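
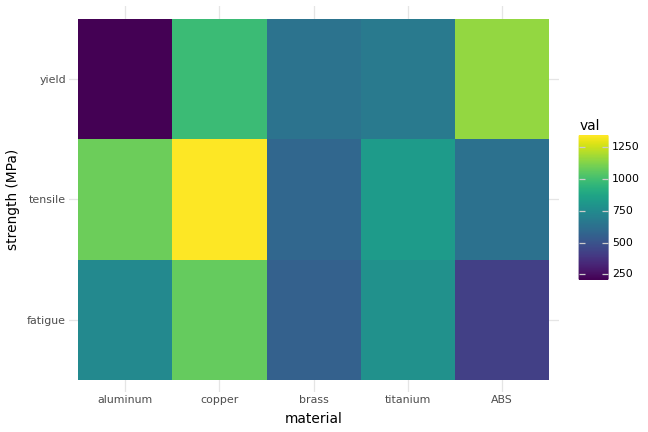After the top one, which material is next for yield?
copper

Top 3 for yield: ABS ≈ 1200, copper ≈ 1000, titanium ≈ 700.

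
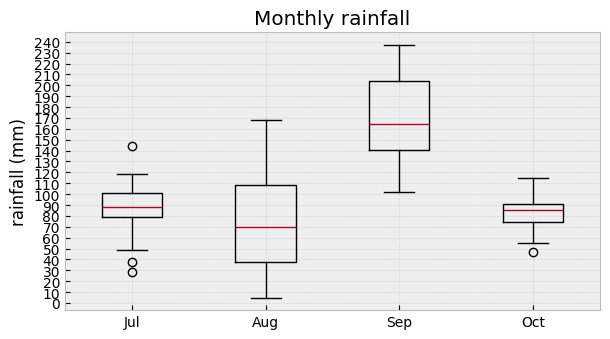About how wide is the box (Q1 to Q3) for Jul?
≈ 20

Q3 ≈ 100, Q1 ≈ 80; IQR ≈ 20.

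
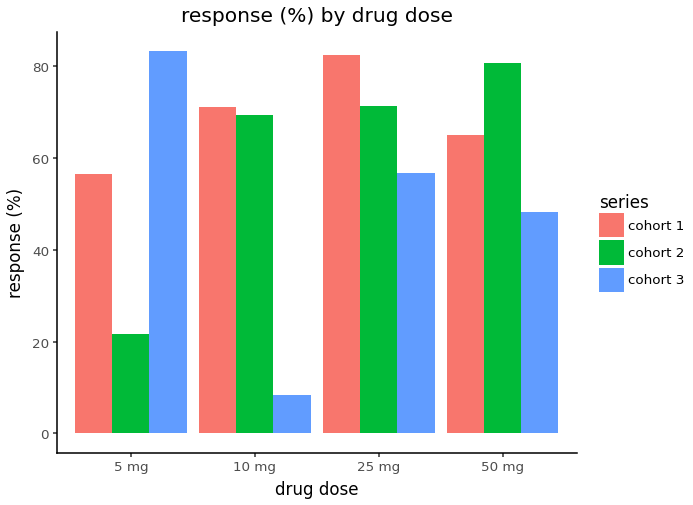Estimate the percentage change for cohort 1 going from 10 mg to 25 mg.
10 mg ≈ 70, 25 mg ≈ 80; (80 − 70) / 70 ≈ +14.3%.

≈ +14.3%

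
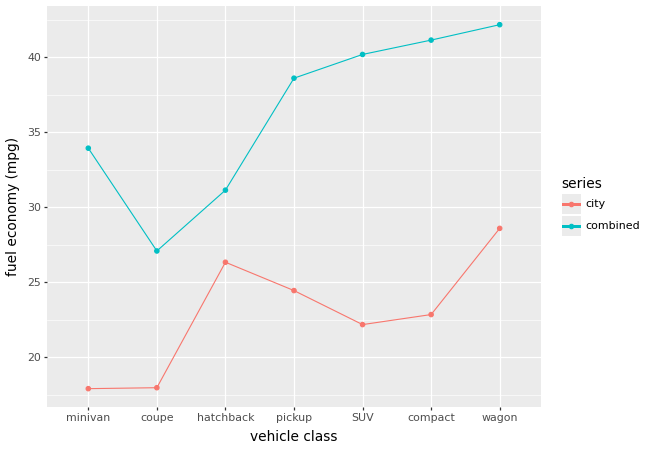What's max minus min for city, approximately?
Max wagon ≈ 30, min minivan ≈ 20; range ≈ 10.

≈ 10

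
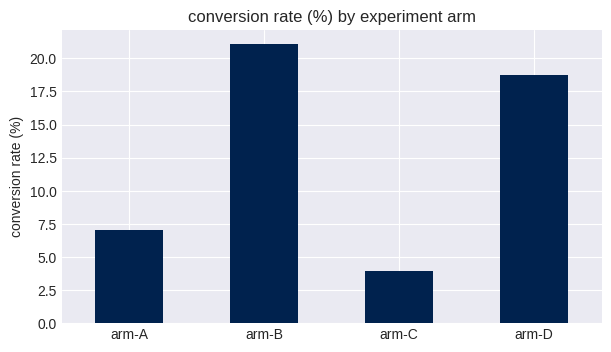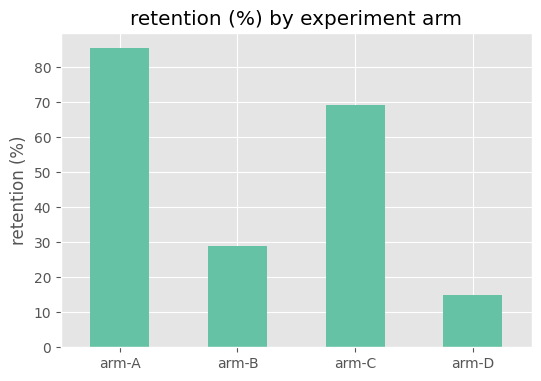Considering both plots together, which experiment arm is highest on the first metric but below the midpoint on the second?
Chart 2 median retention (%) ≈ 50; below-median experiment arms: arm-B, arm-D. Among those, arm-B has the highest conversion rate (%) (≈ 22).

arm-B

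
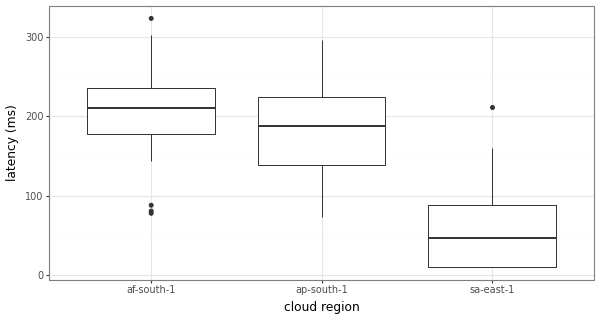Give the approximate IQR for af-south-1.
≈ 60

Q3 ≈ 240, Q1 ≈ 180; IQR ≈ 60.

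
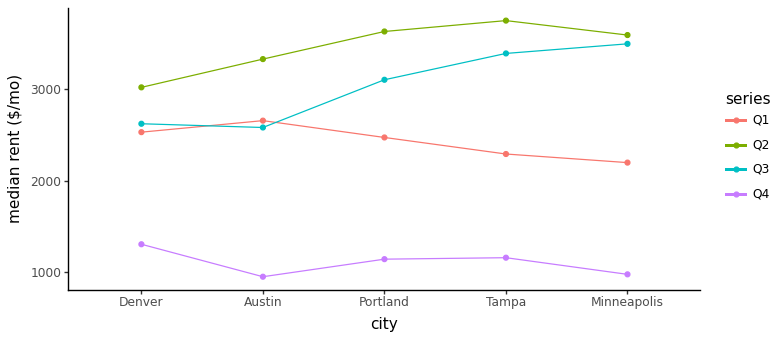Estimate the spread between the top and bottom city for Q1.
≈ 500

Max Austin ≈ 2500, min Minneapolis ≈ 2000; range ≈ 500.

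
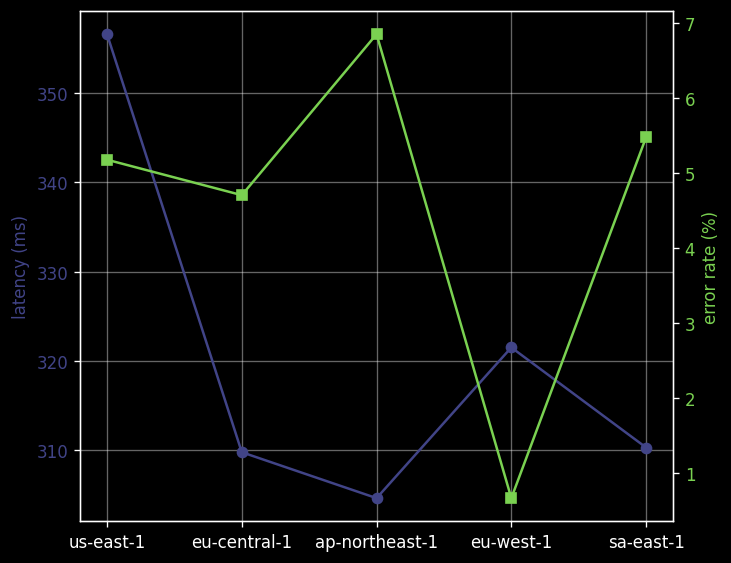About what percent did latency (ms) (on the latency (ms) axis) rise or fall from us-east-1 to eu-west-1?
us-east-1 ≈ 355, eu-west-1 ≈ 320; (320 − 355) / 355 ≈ -9.9%.

≈ -9.9%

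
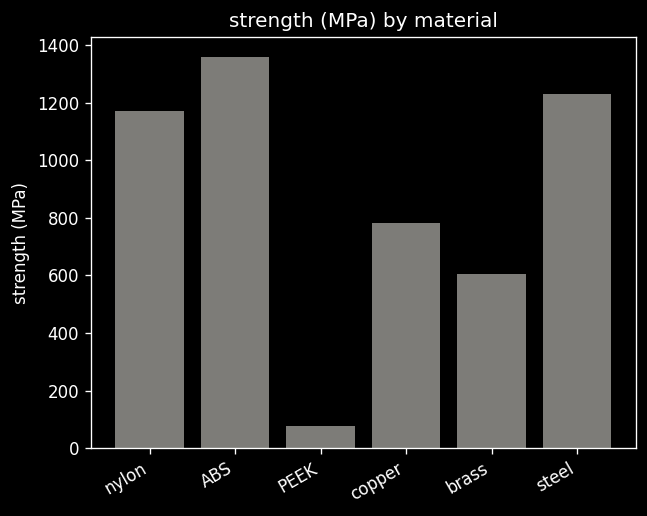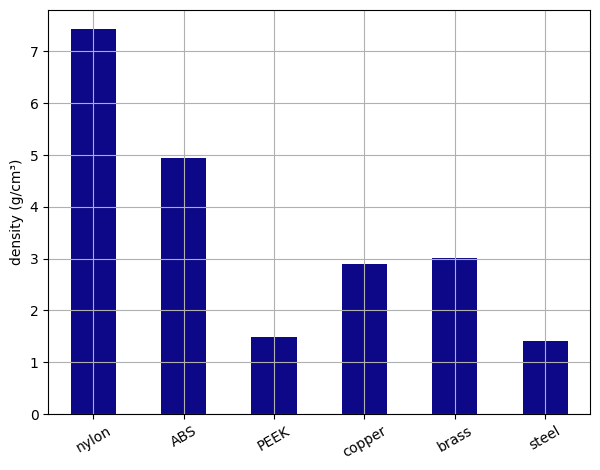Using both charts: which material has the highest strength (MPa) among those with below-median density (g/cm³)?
steel

Chart 2 median density (g/cm³) ≈ 3; below-median materials: PEEK, copper, steel. Among those, steel has the highest strength (MPa) (≈ 1200).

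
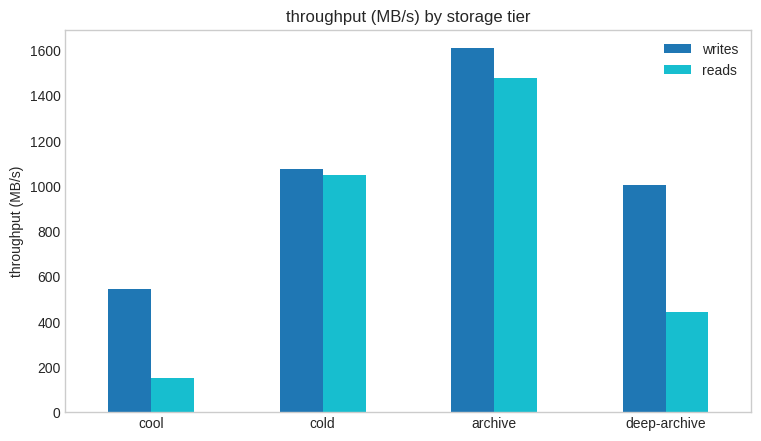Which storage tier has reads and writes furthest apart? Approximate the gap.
deep-archive, ≈ 600 MB/s

deep-archive: reads ≈ 400, writes ≈ 1000 → gap ≈ 600. Next-largest (cool) is only ≈ 400.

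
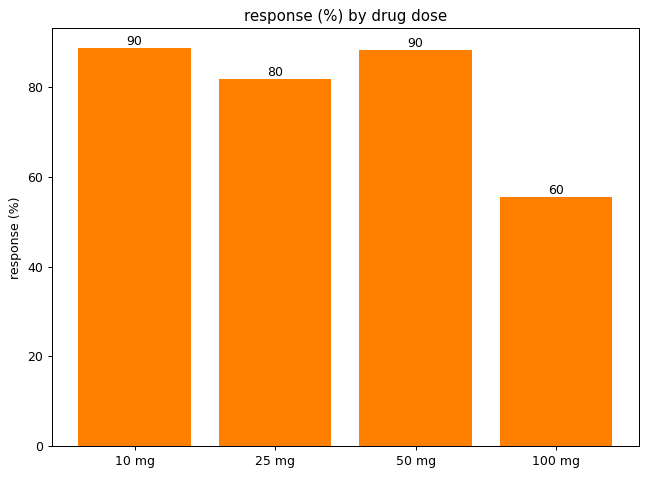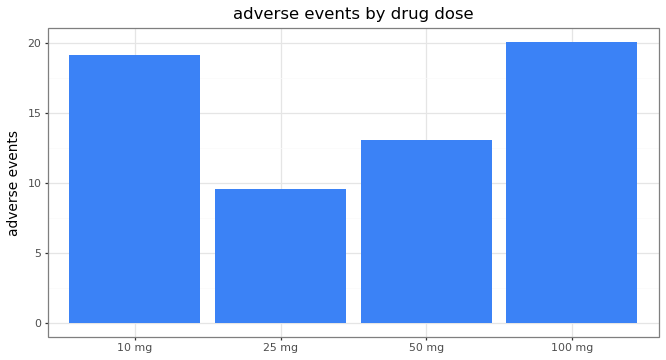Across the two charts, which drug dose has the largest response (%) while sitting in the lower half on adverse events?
50 mg

Chart 2 median adverse events ≈ 16; below-median drug doses: 25 mg, 50 mg. Among those, 50 mg has the highest response (%) (≈ 90).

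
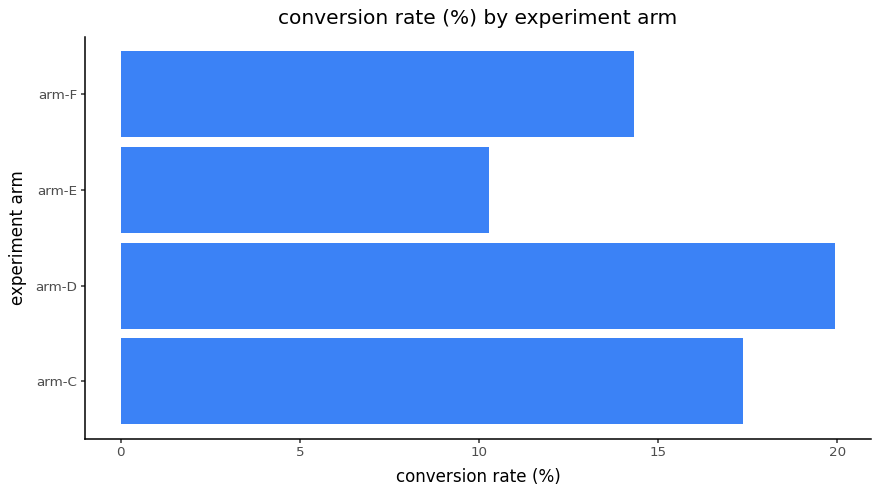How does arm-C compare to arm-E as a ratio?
arm-C ≈ 18, arm-E ≈ 10; 18/10 ≈ 1.8.

≈ 1.8×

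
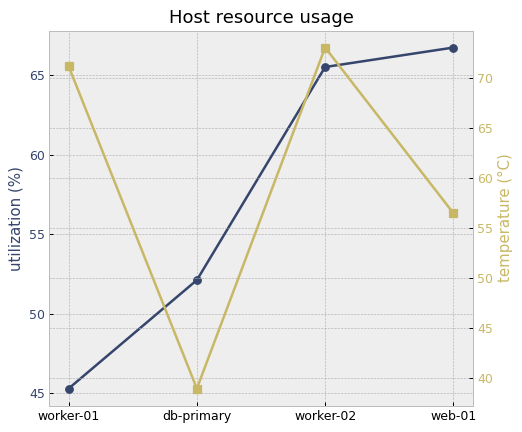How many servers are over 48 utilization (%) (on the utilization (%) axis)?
Above 48: db-primary, worker-02, web-01.

3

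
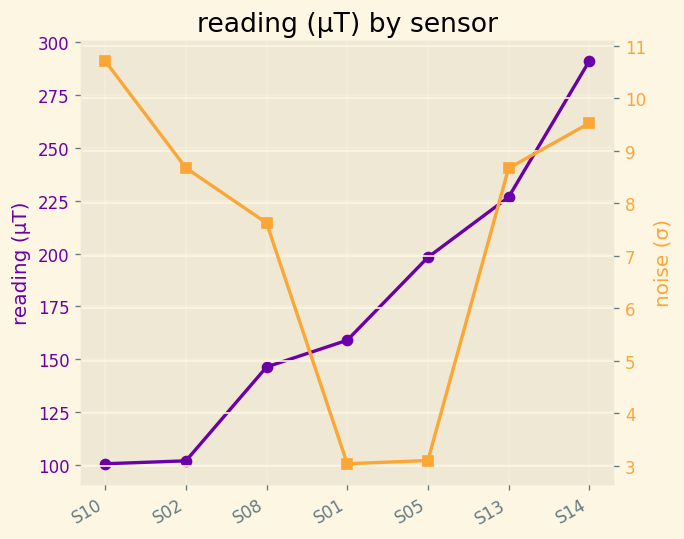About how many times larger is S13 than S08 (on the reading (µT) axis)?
≈ 1.57×

S13 ≈ 220, S08 ≈ 140; 220/140 ≈ 1.57.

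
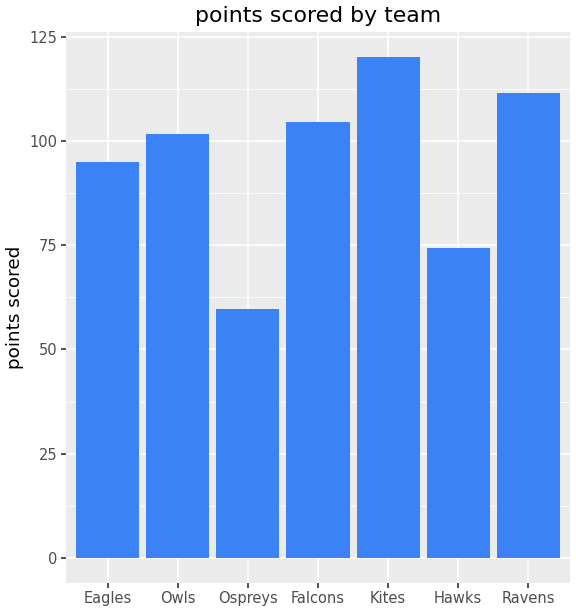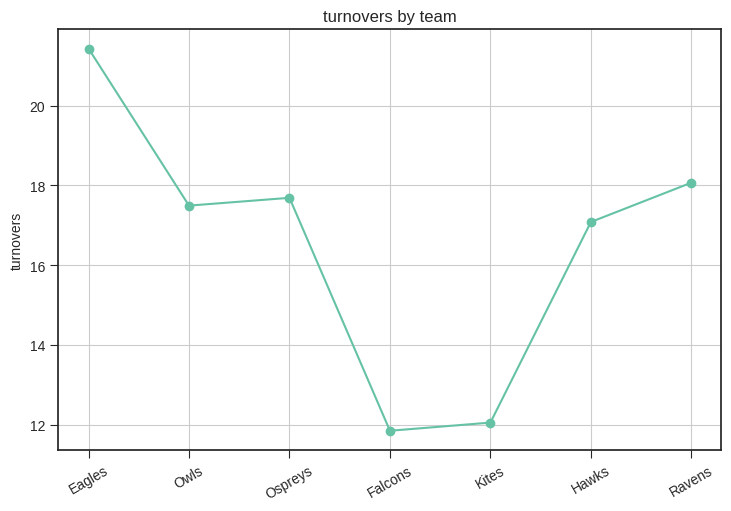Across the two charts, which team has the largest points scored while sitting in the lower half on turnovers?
Chart 2 median turnovers ≈ 18; below-median teams: Falcons, Kites, Hawks. Among those, Kites has the highest points scored (≈ 120).

Kites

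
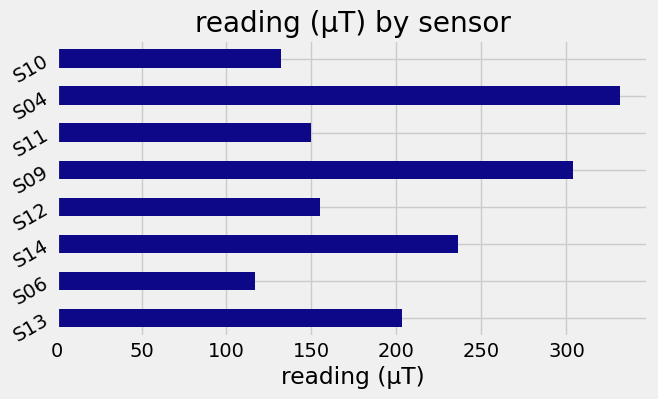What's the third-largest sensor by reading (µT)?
Top 4: S04 ≈ 350, S09 ≈ 300, S14 ≈ 250, S13 ≈ 200.

S14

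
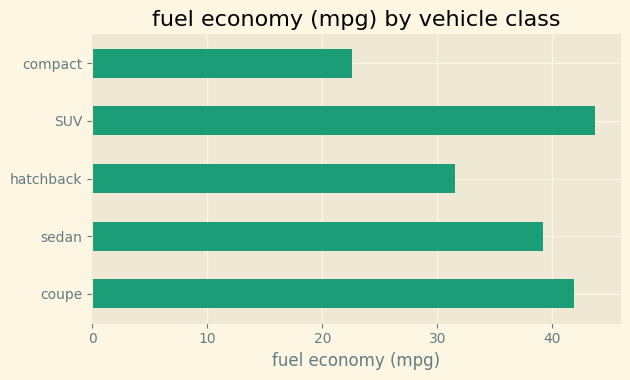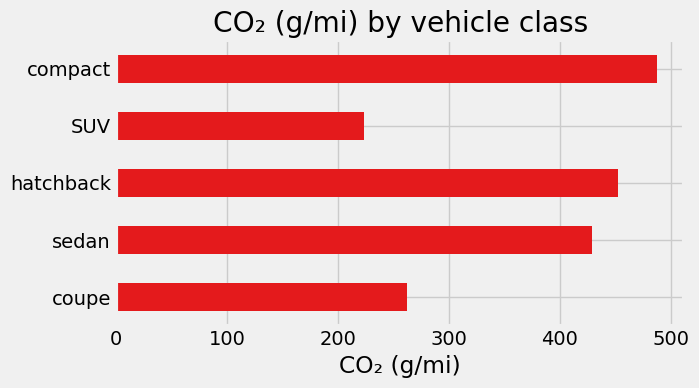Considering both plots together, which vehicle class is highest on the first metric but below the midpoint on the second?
Chart 2 median CO₂ (g/mi) ≈ 450; below-median vehicle classes: coupe, SUV. Among those, SUV has the highest fuel economy (mpg) (≈ 45).

SUV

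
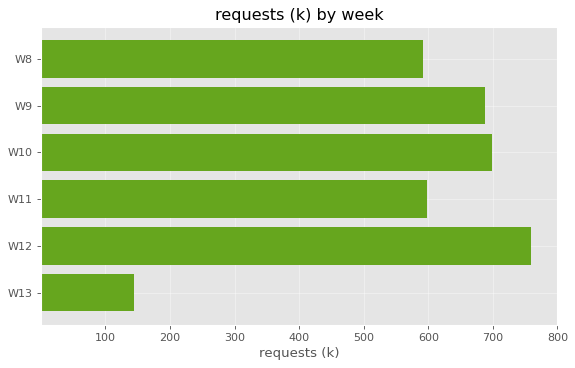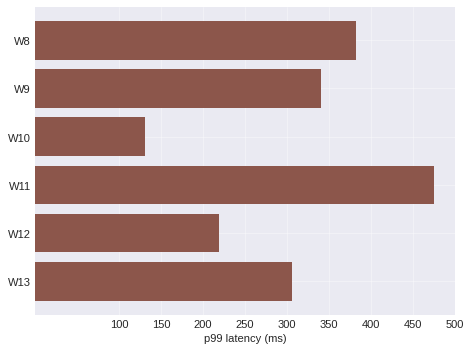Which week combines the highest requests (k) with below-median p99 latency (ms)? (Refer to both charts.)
W12

Chart 2 median p99 latency (ms) ≈ 300; below-median weeks: W10, W12, W13. Among those, W12 has the highest requests (k) (≈ 800).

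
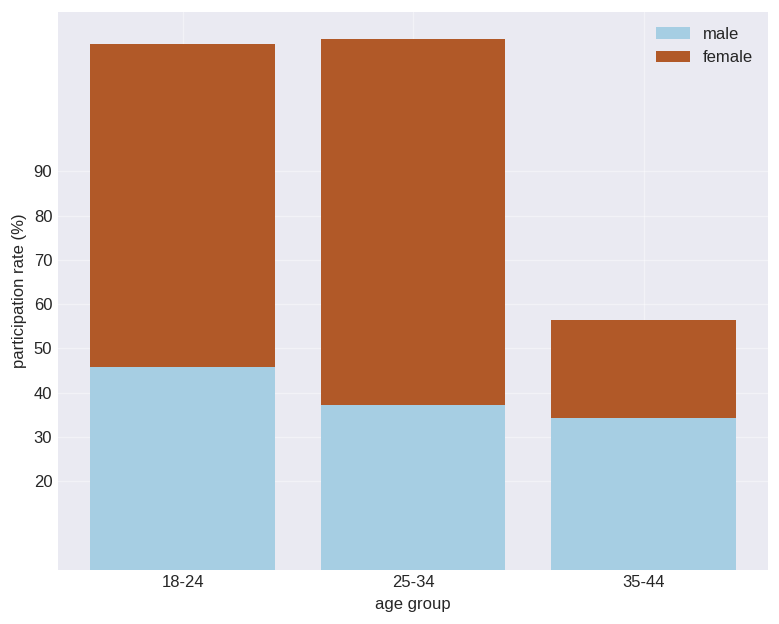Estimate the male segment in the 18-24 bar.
male top ≈ 50, bottom ≈ 0; segment ≈ 50.

≈ 50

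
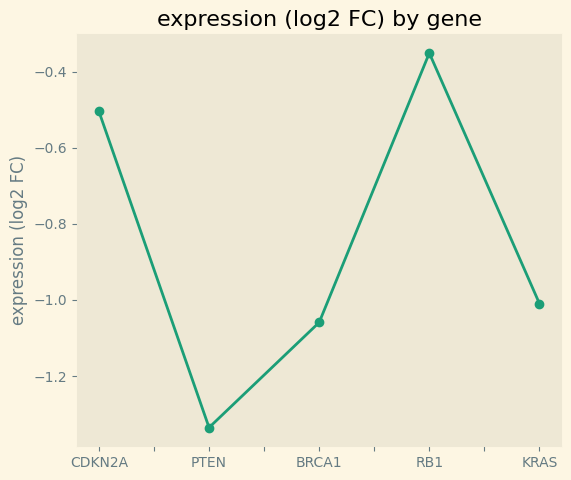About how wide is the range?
Max RB1 ≈ -0.4, min PTEN ≈ -1.3; range ≈ 0.9.

≈ 0.9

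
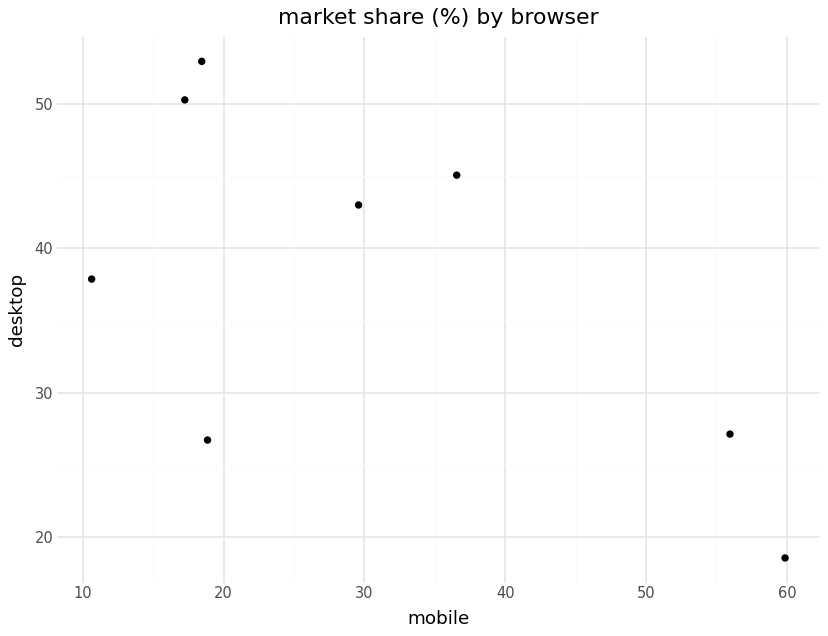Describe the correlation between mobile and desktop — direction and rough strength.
negative, moderate

Points are negatively correlated; moderate (|r| ≈ 0.6).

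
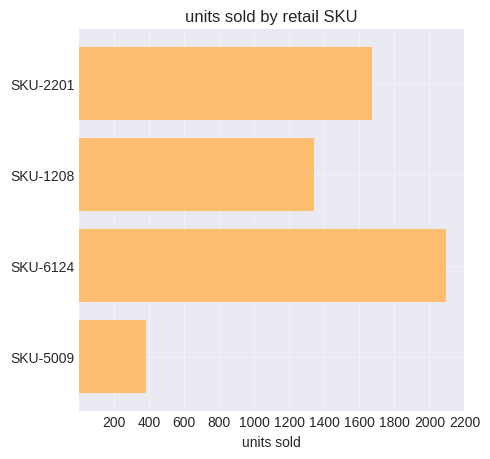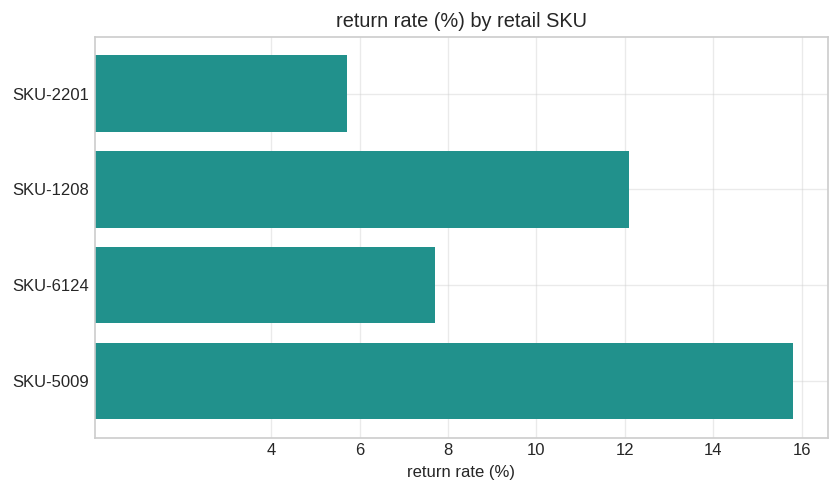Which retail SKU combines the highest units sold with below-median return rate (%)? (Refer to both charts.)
SKU-6124

Chart 2 median return rate (%) ≈ 10; below-median retail SKUs: SKU-2201, SKU-6124. Among those, SKU-6124 has the highest units sold (≈ 2000).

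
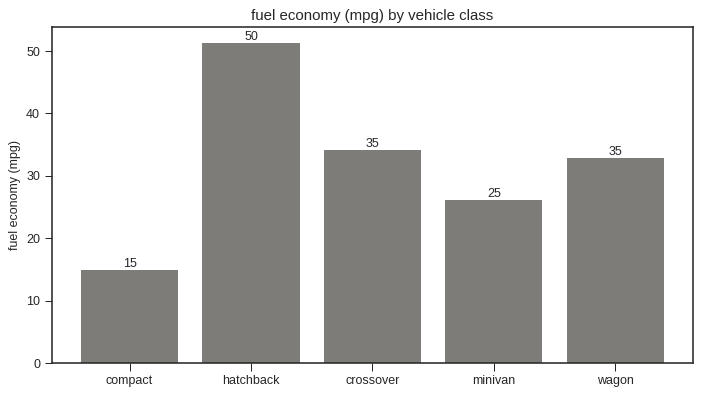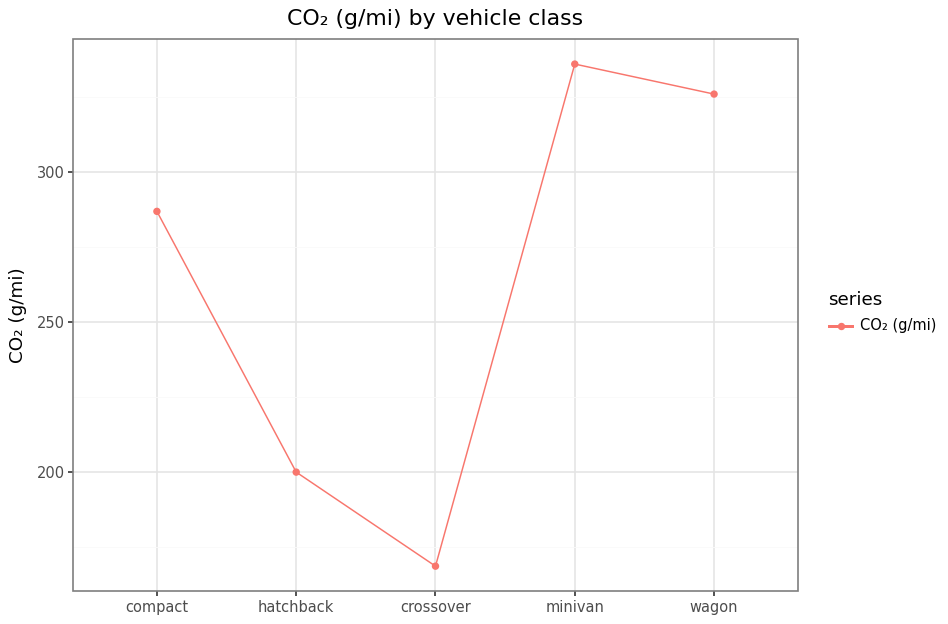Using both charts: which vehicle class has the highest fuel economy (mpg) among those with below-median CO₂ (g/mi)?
hatchback

Chart 2 median CO₂ (g/mi) ≈ 300; below-median vehicle classes: hatchback, crossover. Among those, hatchback has the highest fuel economy (mpg) (≈ 50).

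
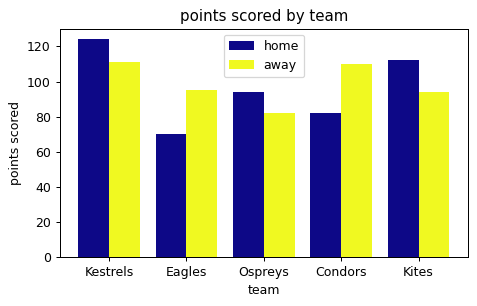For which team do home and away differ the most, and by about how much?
Condors: home ≈ 80, away ≈ 120 → gap ≈ 40. Next-largest (Eagles) is only ≈ 20.

Condors, ≈ 40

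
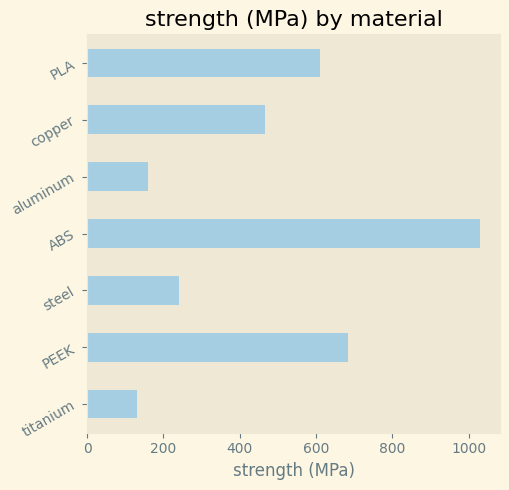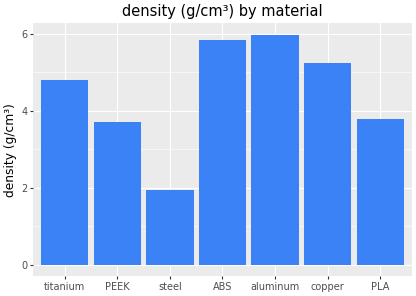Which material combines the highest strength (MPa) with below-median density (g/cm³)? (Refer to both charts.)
PEEK

Chart 2 median density (g/cm³) ≈ 5; below-median materials: PEEK, steel, PLA. Among those, PEEK has the highest strength (MPa) (≈ 700).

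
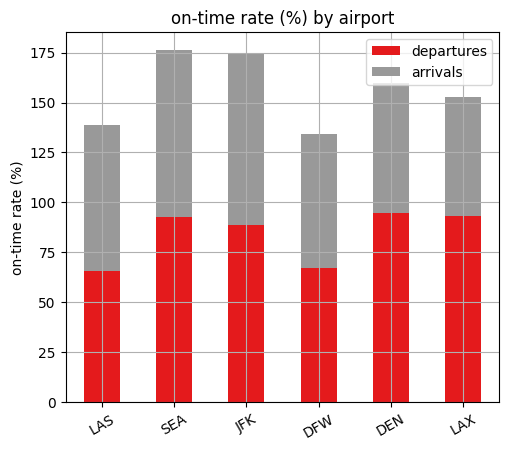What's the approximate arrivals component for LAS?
≈ 80

arrivals top ≈ 140, bottom ≈ 60; segment ≈ 80.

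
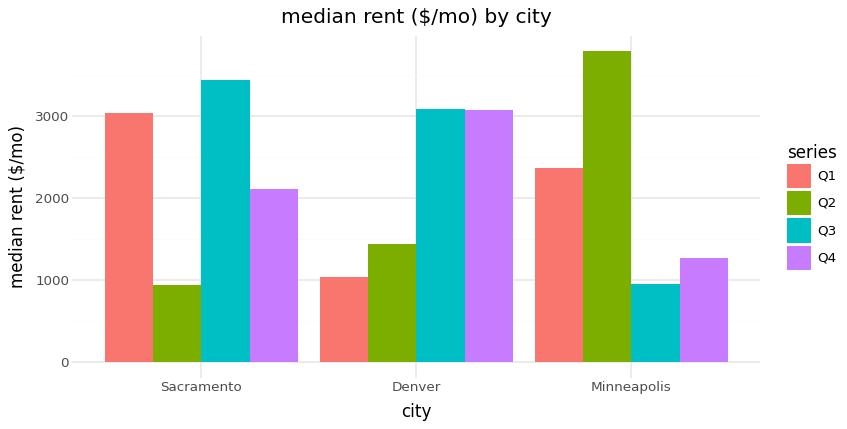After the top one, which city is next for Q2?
Denver

Top 3 for Q2: Minneapolis ≈ 4000, Denver ≈ 1500, Sacramento ≈ 1000.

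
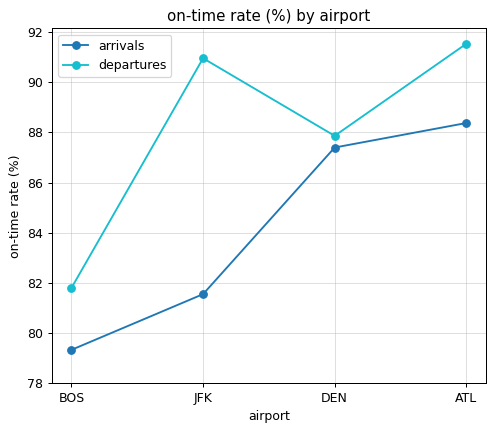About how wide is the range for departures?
≈ 10

Max ATL ≈ 92, min BOS ≈ 82; range ≈ 10.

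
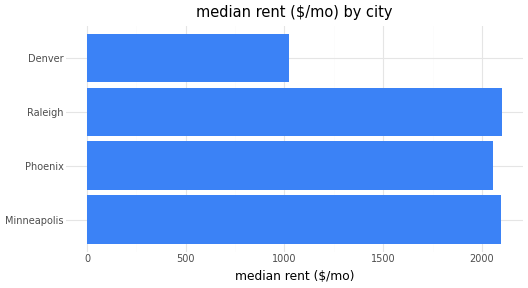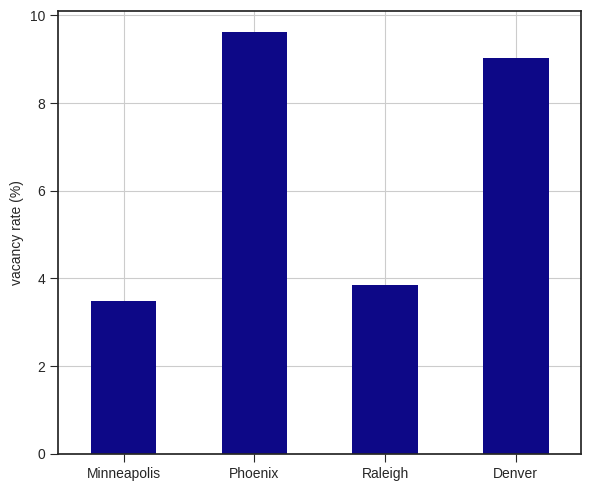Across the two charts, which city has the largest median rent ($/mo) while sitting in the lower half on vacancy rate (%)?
Raleigh

Chart 2 median vacancy rate (%) ≈ 6; below-median cities: Minneapolis, Raleigh. Among those, Raleigh has the highest median rent ($/mo) (≈ 2200).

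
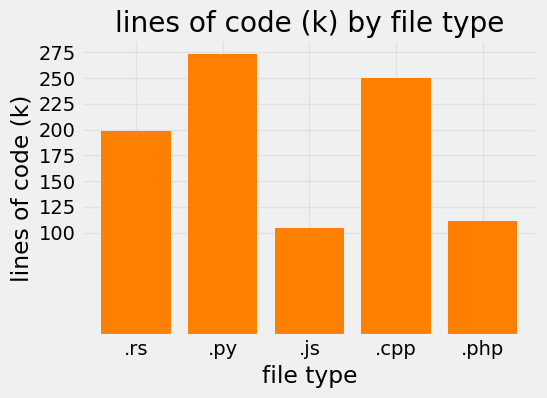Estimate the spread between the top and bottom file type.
Max .py ≈ 275, min .js ≈ 100; range ≈ 175.

≈ 175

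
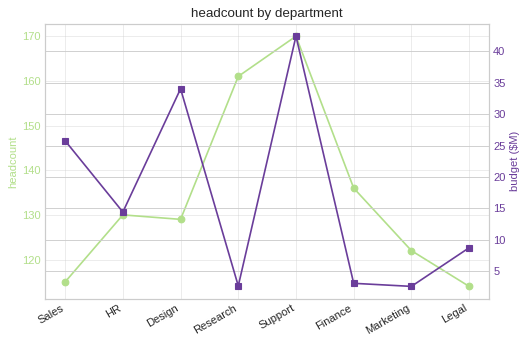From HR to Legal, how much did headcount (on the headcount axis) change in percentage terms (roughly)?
HR ≈ 130, Legal ≈ 115; (115 − 130) / 130 ≈ -11.5%.

≈ -11.5%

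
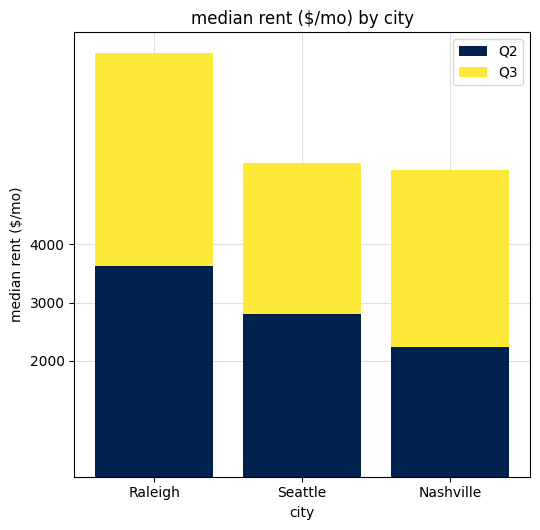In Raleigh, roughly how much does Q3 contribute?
Q3 top ≈ 7000, bottom ≈ 4000; segment ≈ 3000.

≈ 3000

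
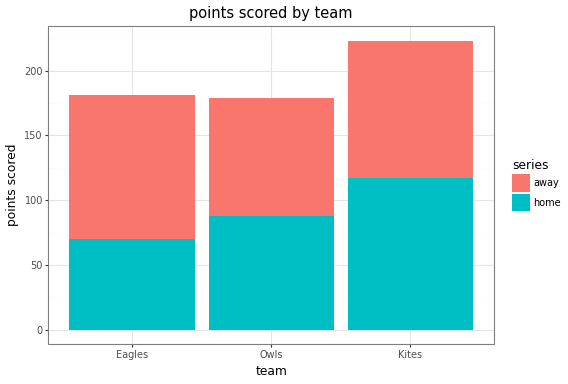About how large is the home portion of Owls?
home top ≈ 80, bottom ≈ 0; segment ≈ 80.

≈ 80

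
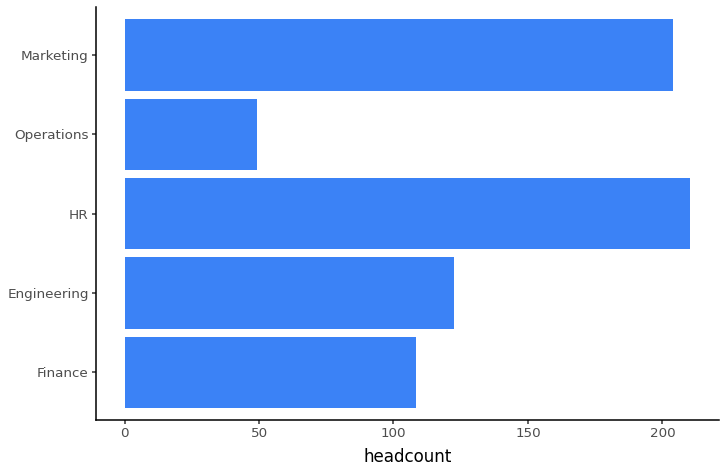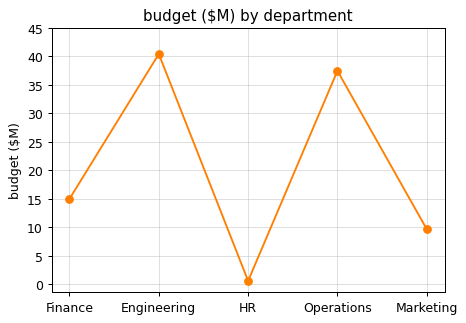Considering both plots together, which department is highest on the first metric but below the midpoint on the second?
Chart 2 median budget ($M) ≈ 15; below-median departments: HR, Marketing. Among those, HR has the highest headcount (≈ 220).

HR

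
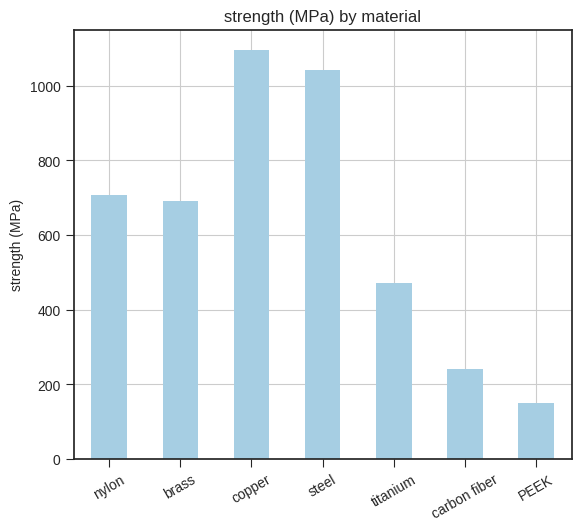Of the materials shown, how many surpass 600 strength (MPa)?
Above 600: nylon, brass, copper, steel.

4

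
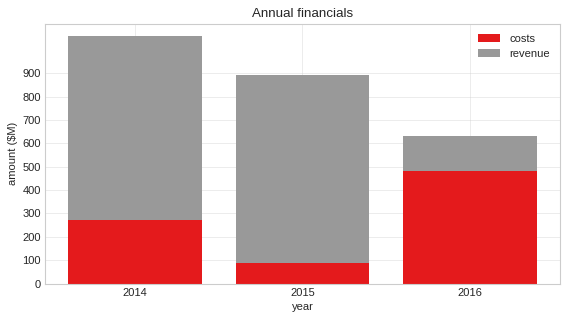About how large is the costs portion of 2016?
≈ 500

costs top ≈ 500, bottom ≈ 0; segment ≈ 500.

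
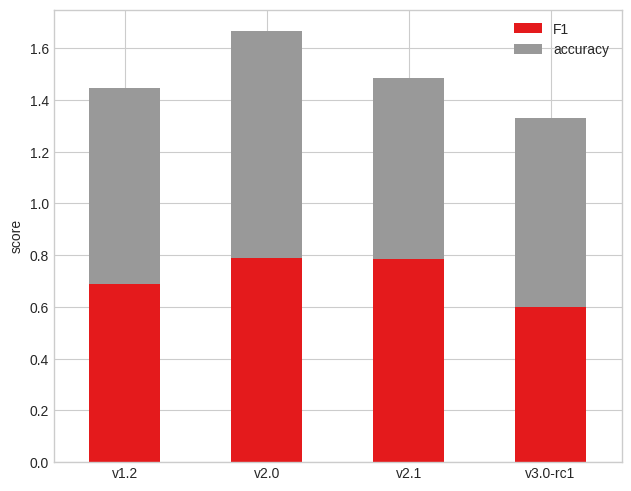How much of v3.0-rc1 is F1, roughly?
F1 top ≈ 0.6, bottom ≈ 0.0; segment ≈ 0.6.

≈ 0.6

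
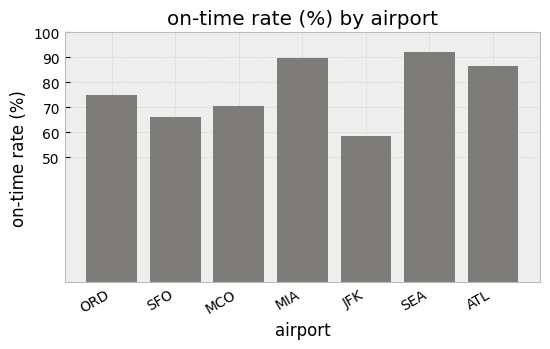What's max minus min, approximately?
≈ 30

Max SEA ≈ 90, min JFK ≈ 60; range ≈ 30.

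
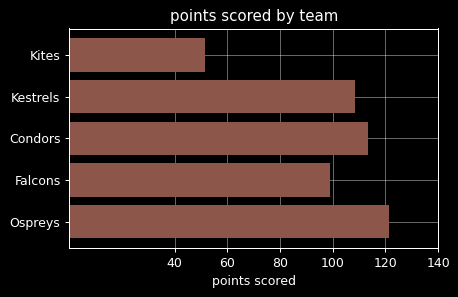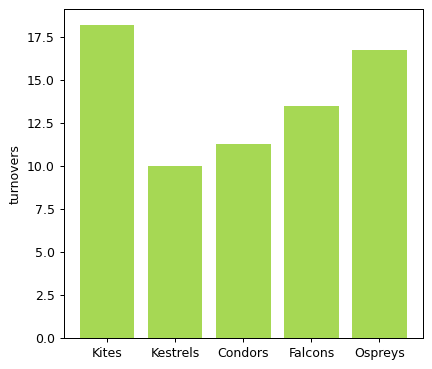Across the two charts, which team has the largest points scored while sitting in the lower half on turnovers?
Condors

Chart 2 median turnovers ≈ 14; below-median teams: Kestrels, Condors. Among those, Condors has the highest points scored (≈ 120).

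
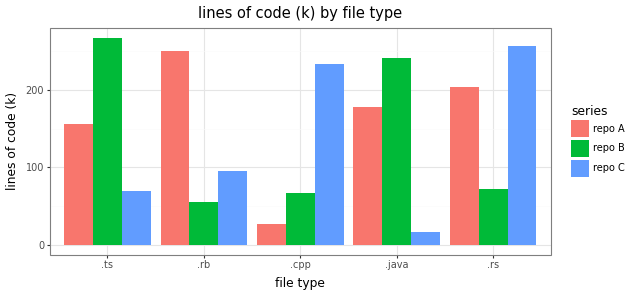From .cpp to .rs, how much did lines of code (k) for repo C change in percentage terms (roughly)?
≈ +11.1%

.cpp ≈ 225, .rs ≈ 250; (250 − 225) / 225 ≈ +11.1%.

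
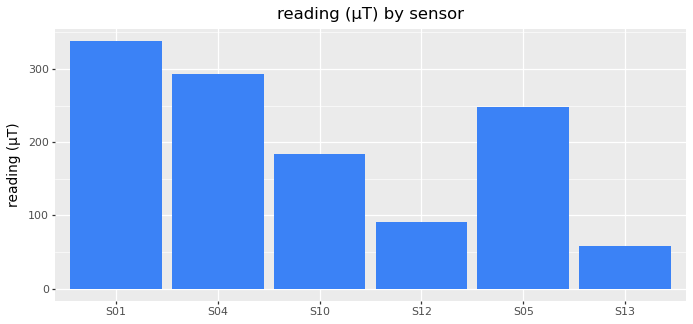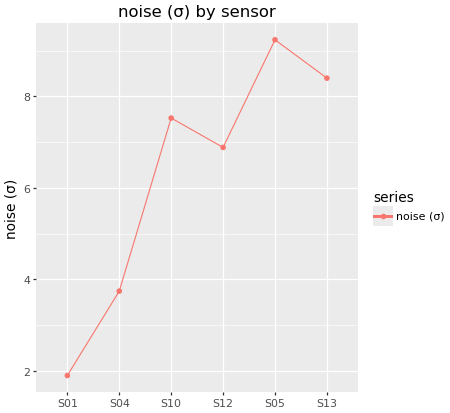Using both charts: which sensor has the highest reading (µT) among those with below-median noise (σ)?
Chart 2 median noise (σ) ≈ 7; below-median sensors: S01, S04, S12. Among those, S01 has the highest reading (µT) (≈ 350).

S01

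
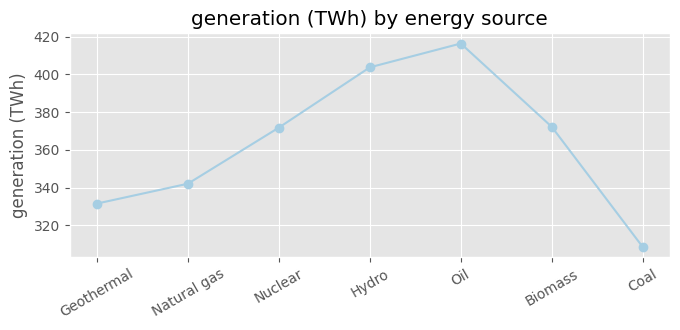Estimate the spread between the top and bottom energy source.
≈ 110

Max Oil ≈ 420, min Coal ≈ 310; range ≈ 110.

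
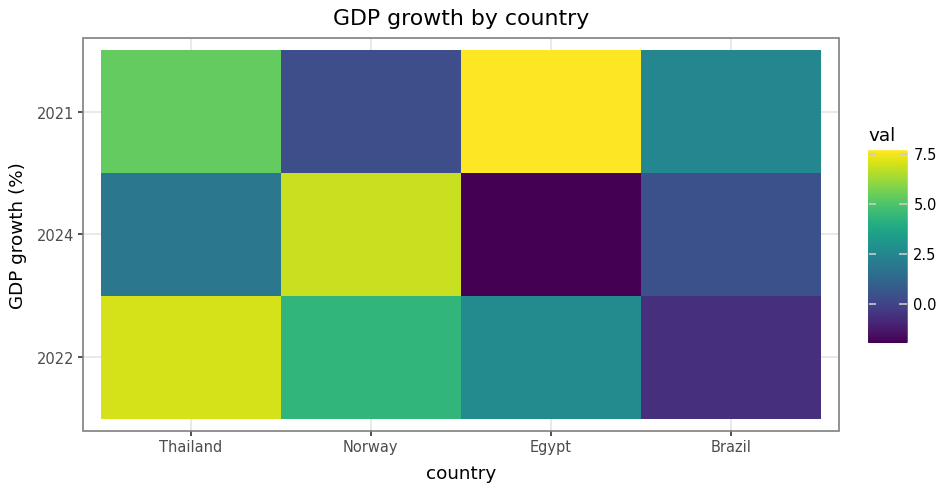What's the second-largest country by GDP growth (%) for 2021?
Thailand

Top 3 for 2021: Egypt ≈ 8, Thailand ≈ 5, Brazil ≈ 2.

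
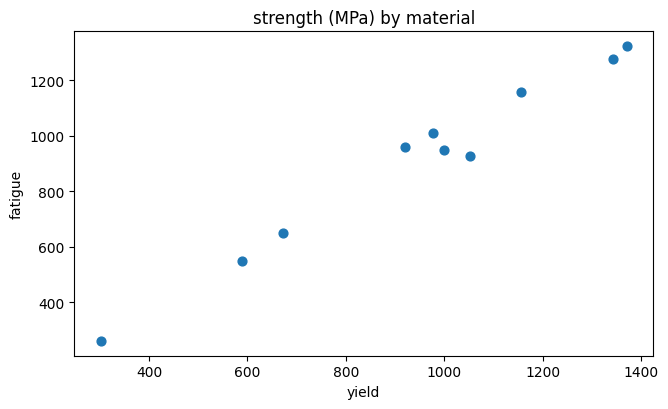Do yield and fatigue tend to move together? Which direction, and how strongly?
positive, strong

Points are positively correlated; strong (|r| ≈ 1.0).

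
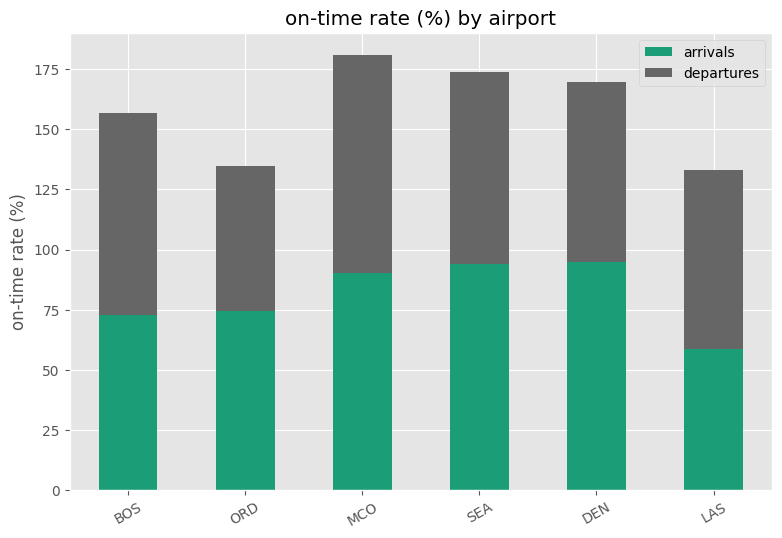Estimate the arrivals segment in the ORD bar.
≈ 80

arrivals top ≈ 80, bottom ≈ 0; segment ≈ 80.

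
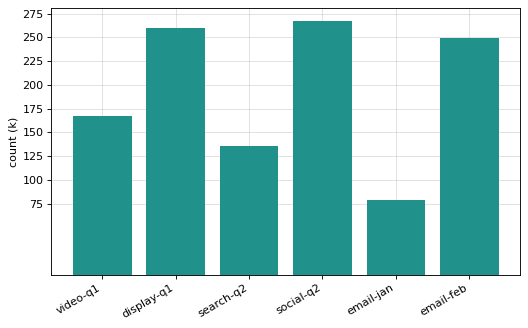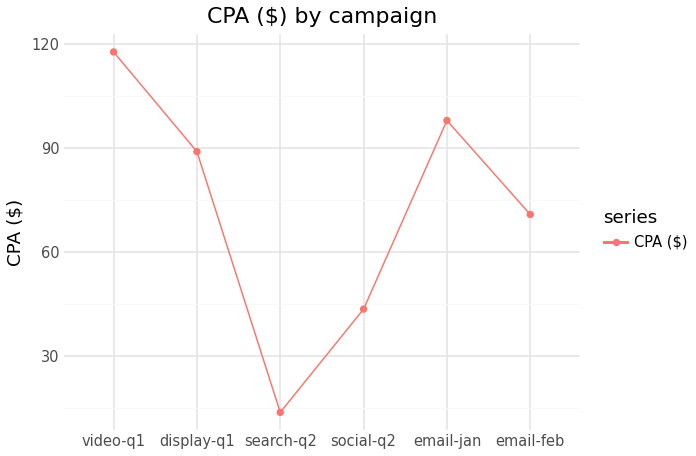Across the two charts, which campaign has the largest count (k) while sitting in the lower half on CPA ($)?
social-q2

Chart 2 median CPA ($) ≈ 80; below-median campaigns: search-q2, social-q2, email-feb. Among those, social-q2 has the highest count (k) (≈ 275).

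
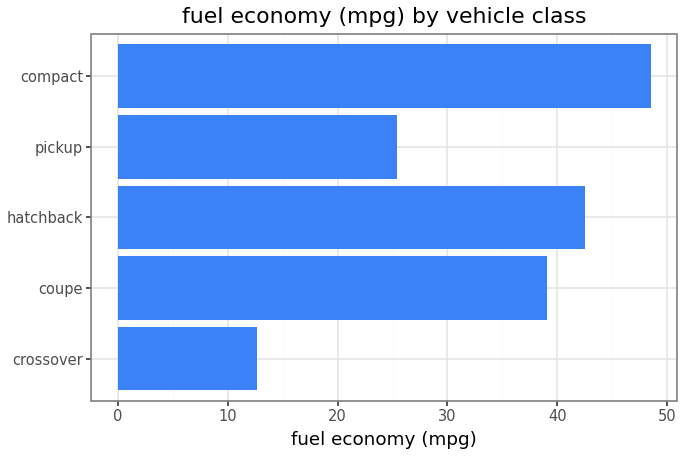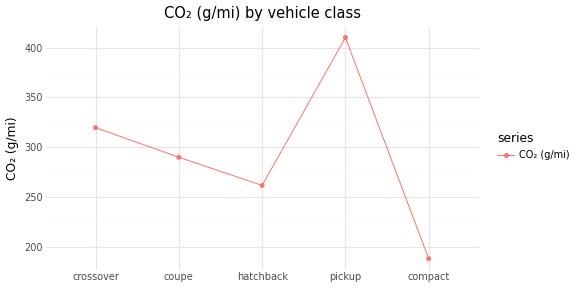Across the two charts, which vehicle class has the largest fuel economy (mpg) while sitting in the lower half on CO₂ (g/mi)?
Chart 2 median CO₂ (g/mi) ≈ 300; below-median vehicle classes: hatchback, compact. Among those, compact has the highest fuel economy (mpg) (≈ 50).

compact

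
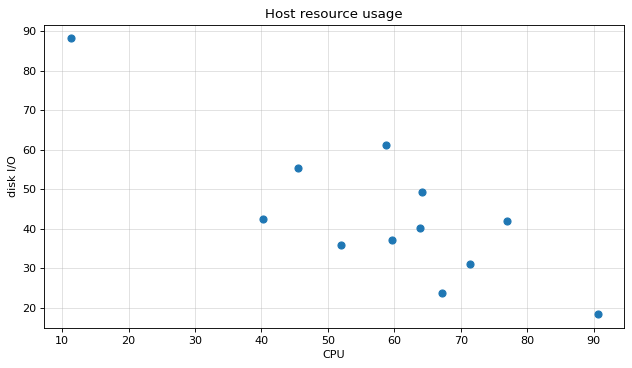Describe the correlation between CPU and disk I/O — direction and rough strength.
negative, strong

Points are negatively correlated; strong (|r| ≈ 0.8).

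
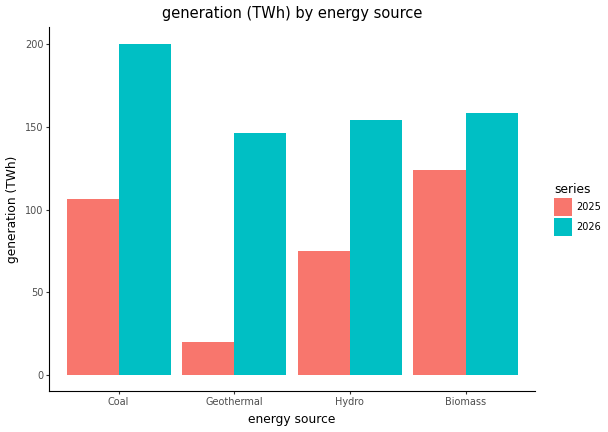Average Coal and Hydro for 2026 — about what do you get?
≈ 180

(200 + 160) / 2 ≈ 180.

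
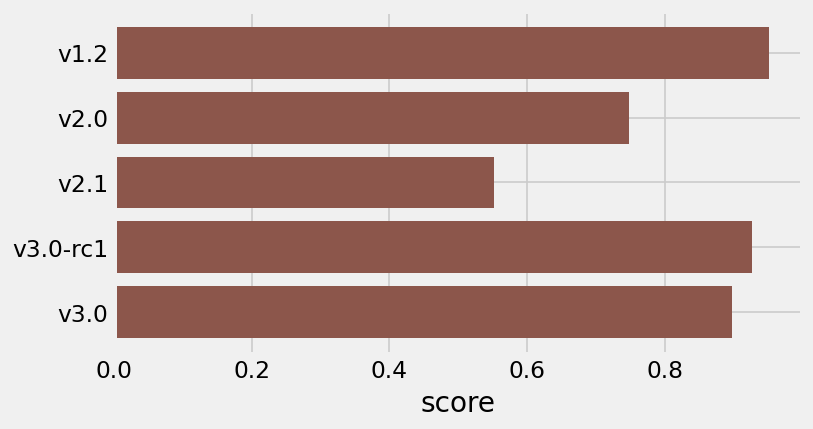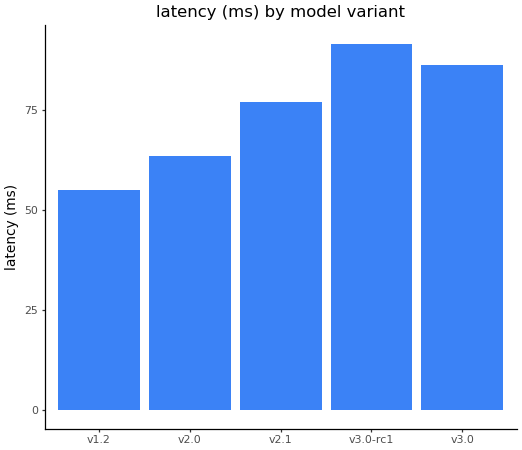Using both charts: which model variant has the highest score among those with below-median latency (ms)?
Chart 2 median latency (ms) ≈ 80; below-median model variants: v1.2, v2.0. Among those, v1.2 has the highest score (≈ 1).

v1.2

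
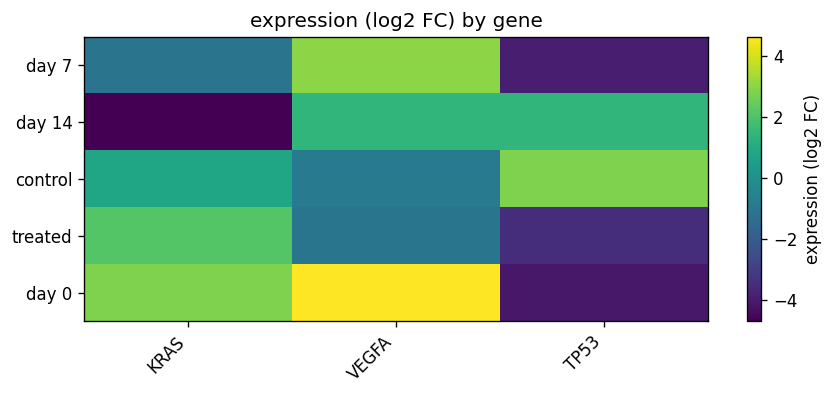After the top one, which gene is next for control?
Top 3 for control: TP53 ≈ 3, KRAS ≈ 1, VEGFA ≈ -1.

KRAS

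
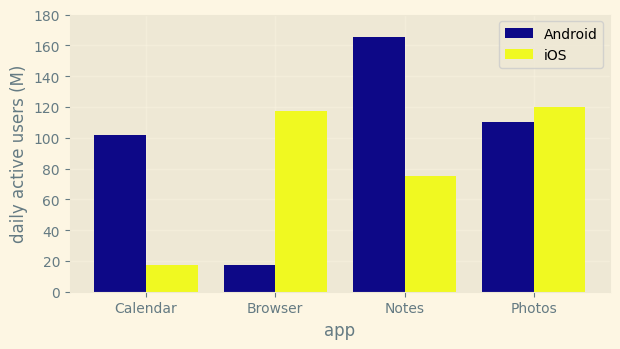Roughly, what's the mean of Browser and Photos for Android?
≈ 70

(20 + 120) / 2 ≈ 70.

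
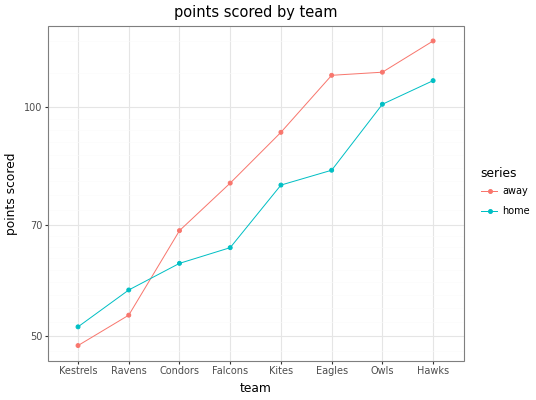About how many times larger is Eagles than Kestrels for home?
Eagles ≈ 80, Kestrels ≈ 50; 80/50 ≈ 1.6.

≈ 1.6×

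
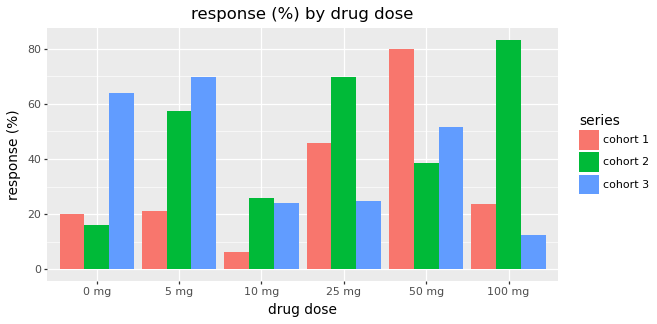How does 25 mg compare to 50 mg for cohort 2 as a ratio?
25 mg ≈ 70, 50 mg ≈ 40; 70/40 ≈ 1.75.

≈ 1.75×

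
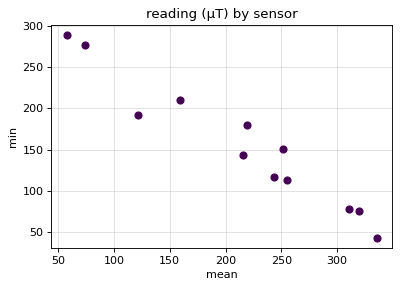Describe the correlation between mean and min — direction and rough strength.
Points are negatively correlated; strong (|r| ≈ 1.0).

negative, strong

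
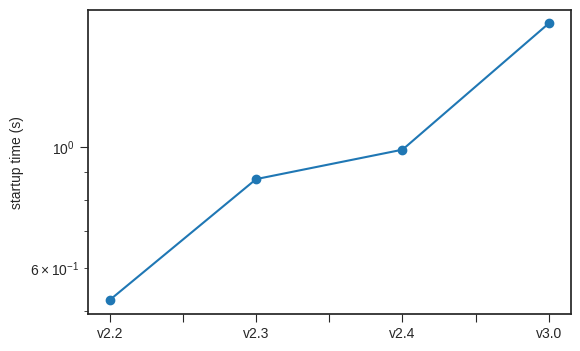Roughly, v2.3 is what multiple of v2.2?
≈ 1.8×

v2.3 ≈ 0.9, v2.2 ≈ 0.5; 0.9/0.5 ≈ 1.8.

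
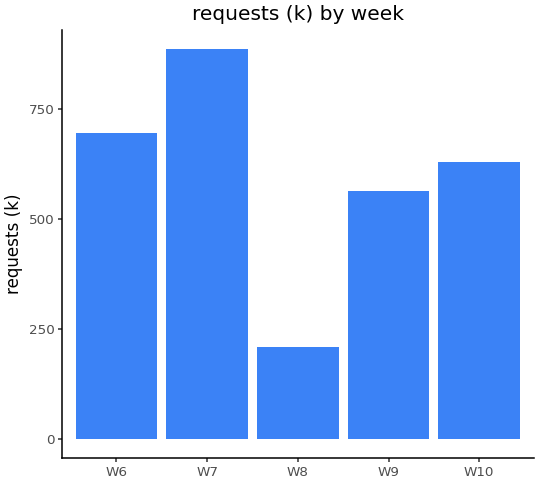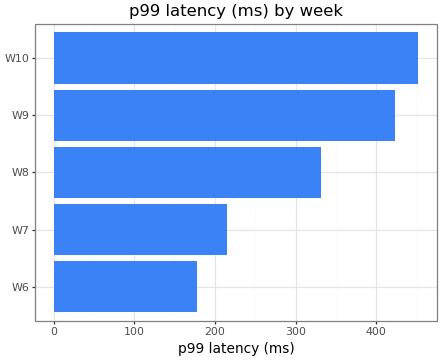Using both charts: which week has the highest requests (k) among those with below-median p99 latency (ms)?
Chart 2 median p99 latency (ms) ≈ 350; below-median weeks: W6, W7. Among those, W7 has the highest requests (k) (≈ 900).

W7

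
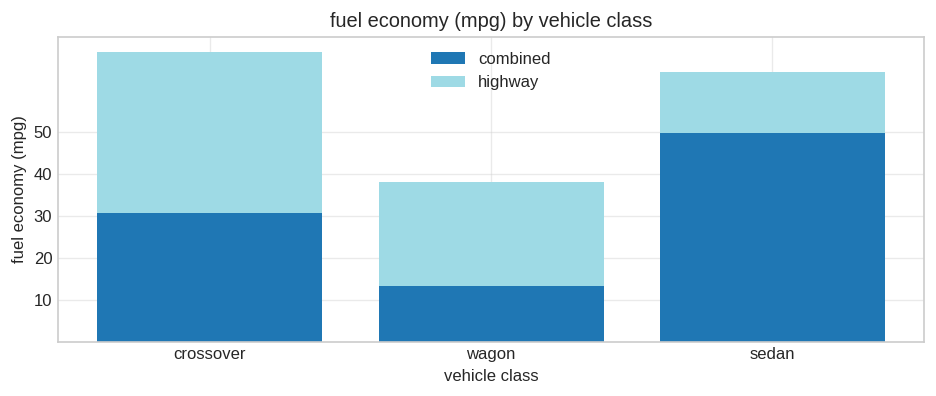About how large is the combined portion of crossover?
≈ 30

combined top ≈ 30, bottom ≈ 0; segment ≈ 30.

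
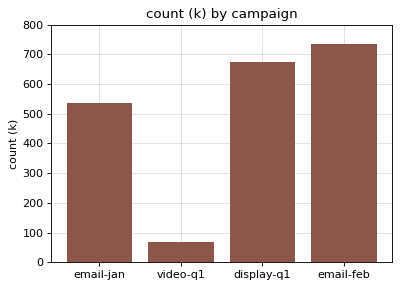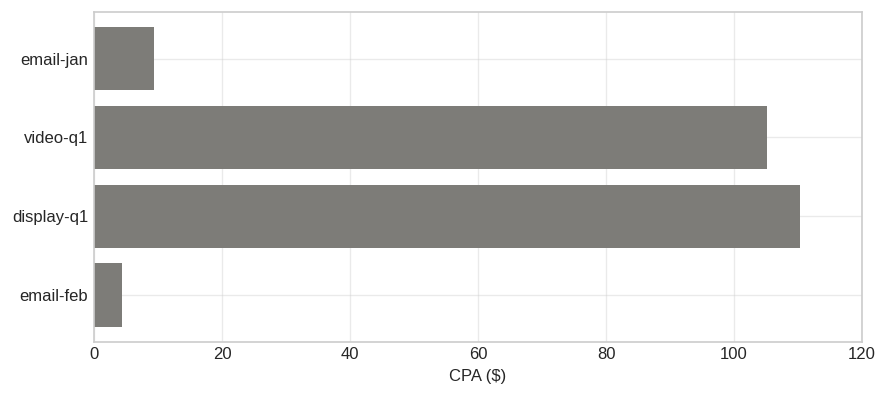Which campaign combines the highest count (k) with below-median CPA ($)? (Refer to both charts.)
Chart 2 median CPA ($) ≈ 60; below-median campaigns: email-jan, email-feb. Among those, email-feb has the highest count (k) (≈ 700).

email-feb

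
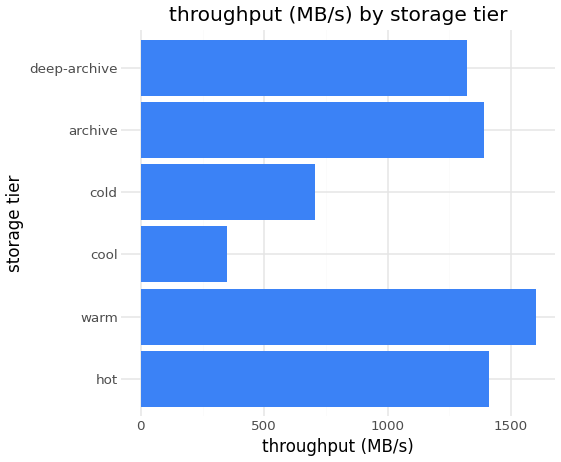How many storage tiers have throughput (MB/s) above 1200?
Above 1200: hot, warm, archive, deep-archive.

4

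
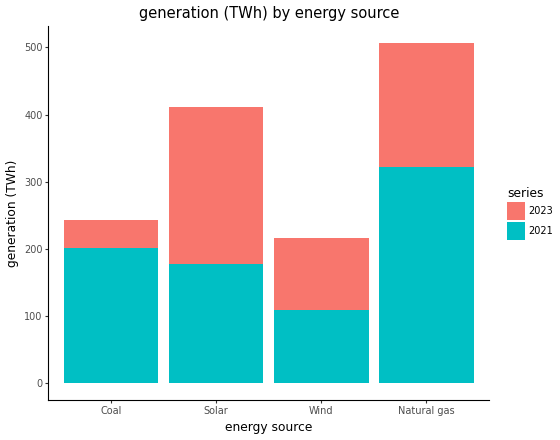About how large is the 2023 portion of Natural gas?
≈ 200

2023 top ≈ 500, bottom ≈ 300; segment ≈ 200.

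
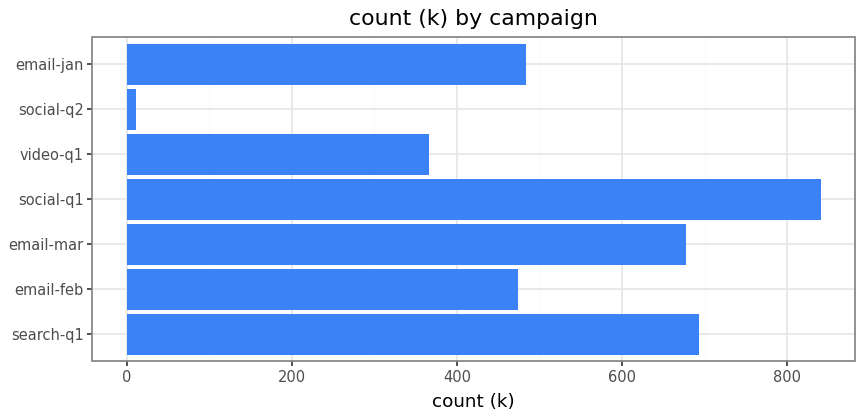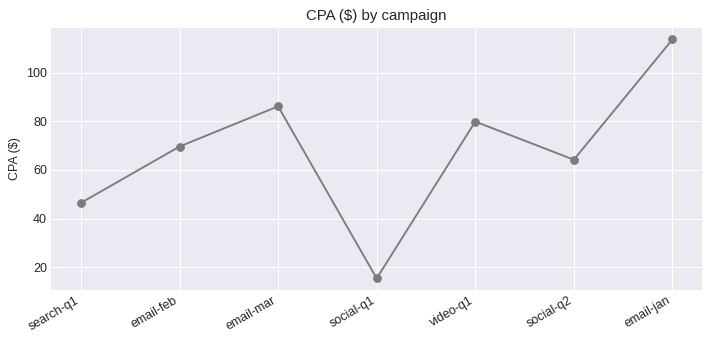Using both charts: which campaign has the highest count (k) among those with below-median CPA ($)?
social-q1

Chart 2 median CPA ($) ≈ 60; below-median campaigns: search-q1, social-q1, social-q2. Among those, social-q1 has the highest count (k) (≈ 800).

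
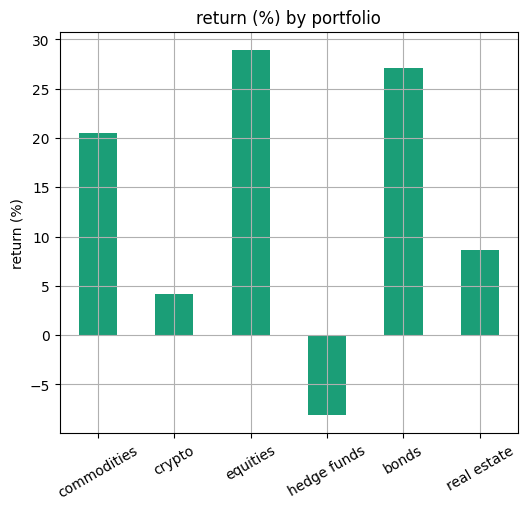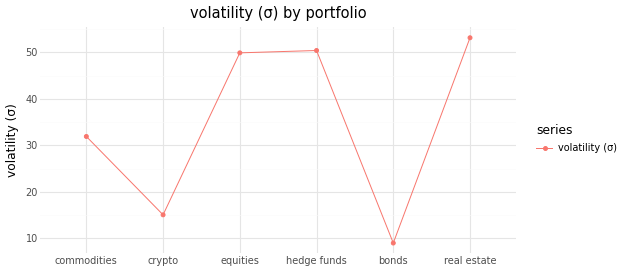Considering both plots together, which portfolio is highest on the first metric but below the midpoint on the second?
bonds

Chart 2 median volatility (σ) ≈ 40; below-median portfolios: commodities, crypto, bonds. Among those, bonds has the highest return (%) (≈ 25).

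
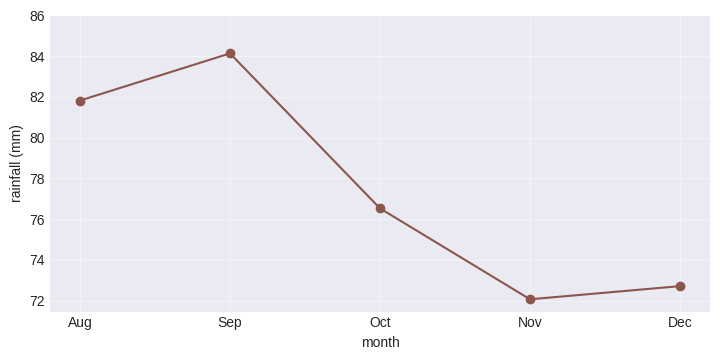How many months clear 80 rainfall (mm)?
Above 80: Aug, Sep.

2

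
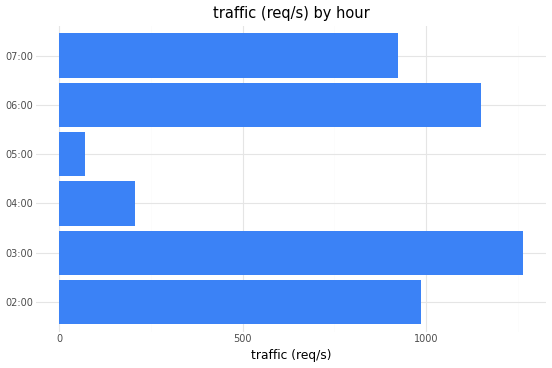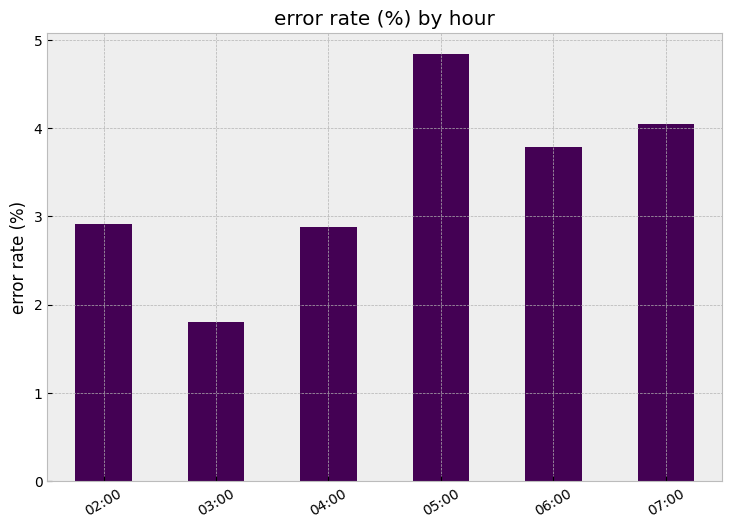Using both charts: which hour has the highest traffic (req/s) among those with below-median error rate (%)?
03:00

Chart 2 median error rate (%) ≈ 3.5; below-median hours: 02:00, 03:00, 04:00. Among those, 03:00 has the highest traffic (req/s) (≈ 1200).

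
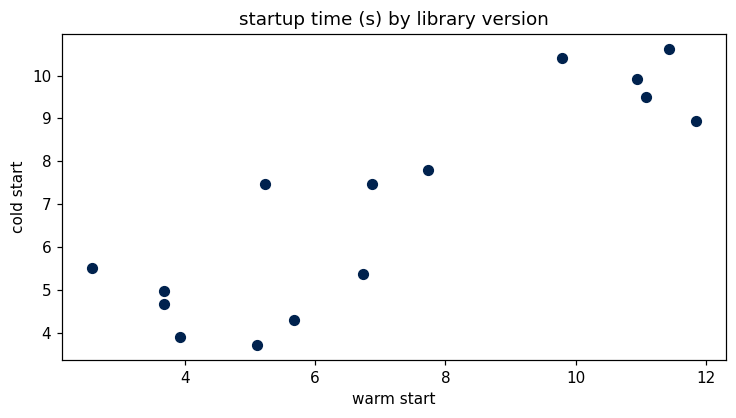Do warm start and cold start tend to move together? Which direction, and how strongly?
Points are positively correlated; strong (|r| ≈ 0.9).

positive, strong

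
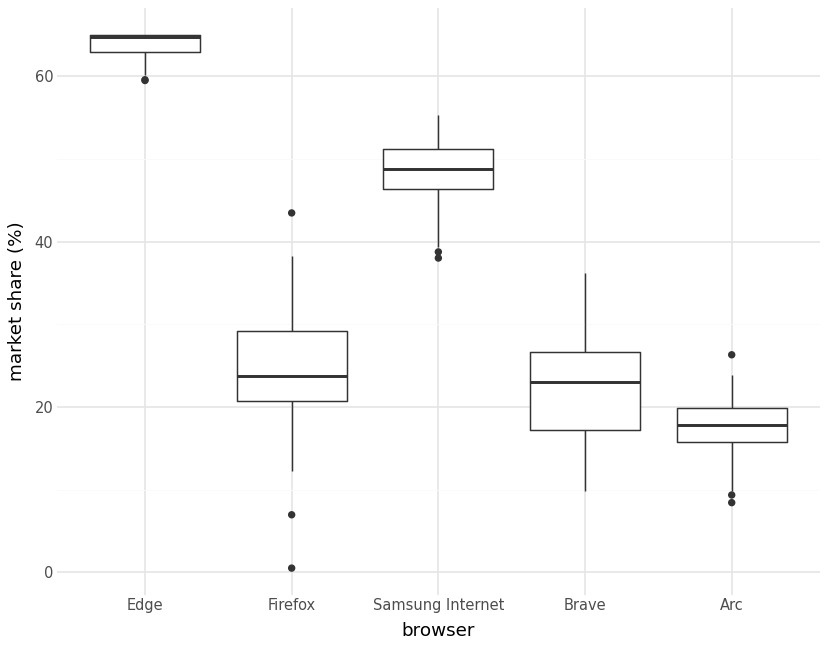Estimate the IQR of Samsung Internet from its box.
Q3 ≈ 50, Q1 ≈ 45; IQR ≈ 5.

≈ 5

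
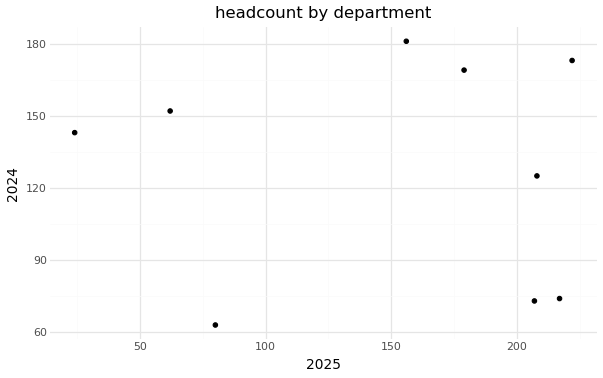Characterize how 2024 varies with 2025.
Points are roughly uncorrelated; weak (|r| ≈ 0.1).

no clear correlation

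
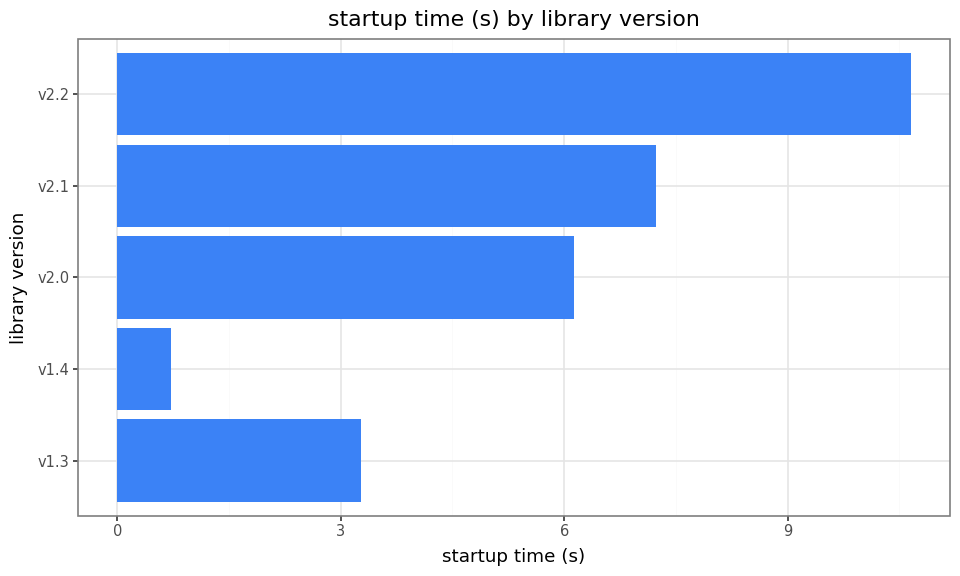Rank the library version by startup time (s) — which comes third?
Top 4: v2.2 ≈ 11, v2.1 ≈ 7, v2.0 ≈ 6, v1.3 ≈ 3.

v2.0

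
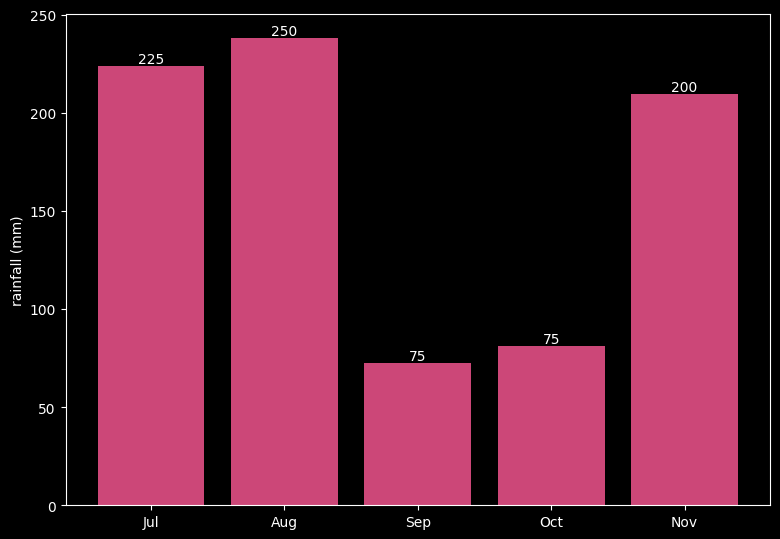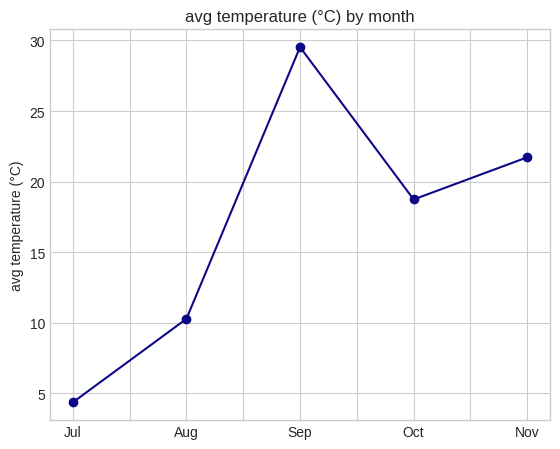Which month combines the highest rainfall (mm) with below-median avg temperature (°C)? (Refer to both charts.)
Aug

Chart 2 median avg temperature (°C) ≈ 20; below-median months: Jul, Aug. Among those, Aug has the highest rainfall (mm) (≈ 250).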